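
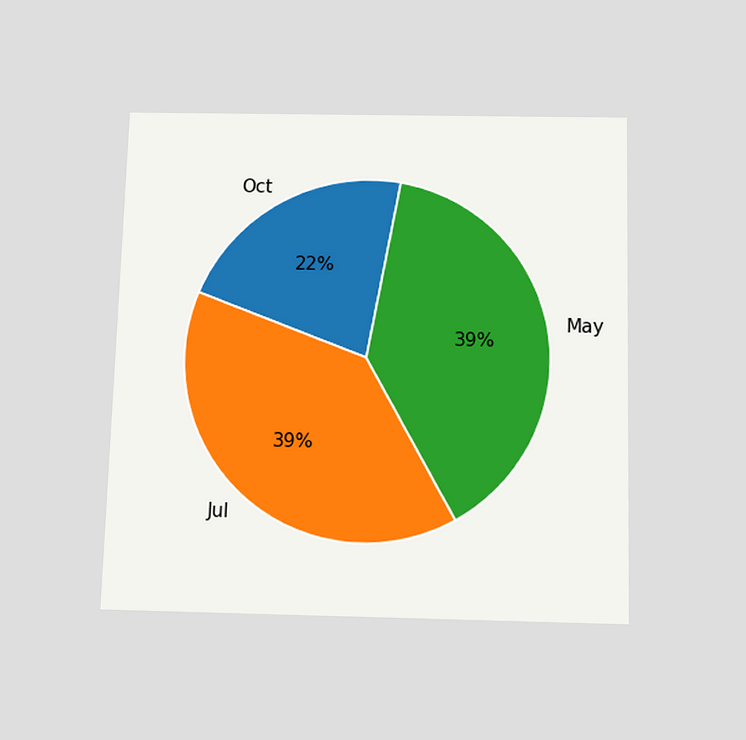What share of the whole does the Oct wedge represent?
22%

The chart is viewed slightly from below. The Oct slice takes up 22% of the pie.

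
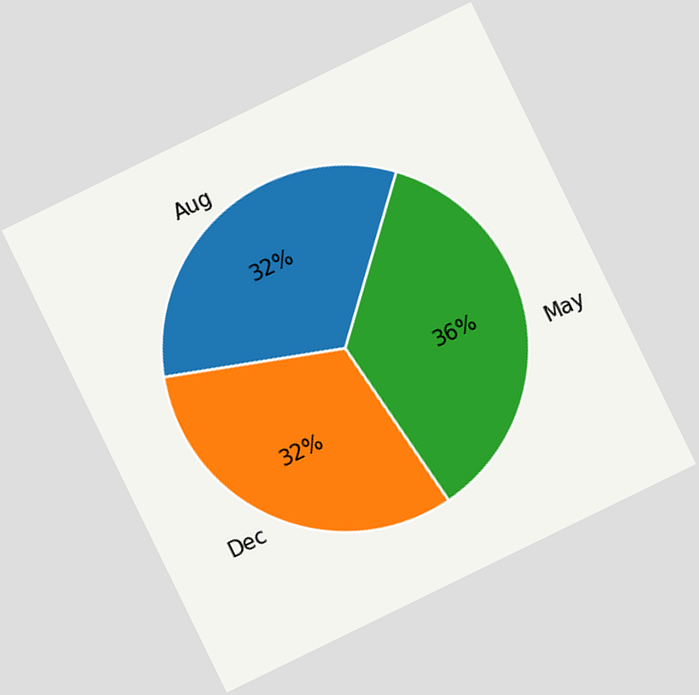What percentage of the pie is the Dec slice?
32%

The chart is tilted about 26° counter-clockwise. The Dec slice takes up 32% of the pie.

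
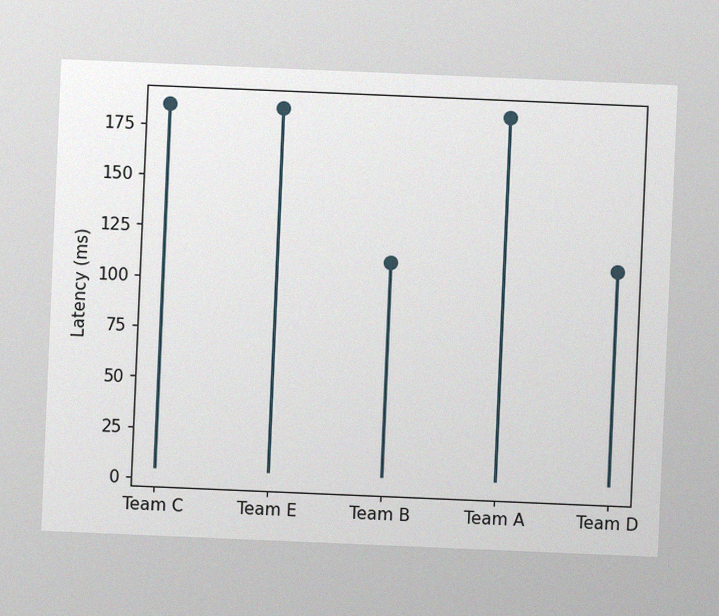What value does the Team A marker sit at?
The chart is tilted about 2° clockwise, with some photo noise. The Team A marker sits at 185ms.

185ms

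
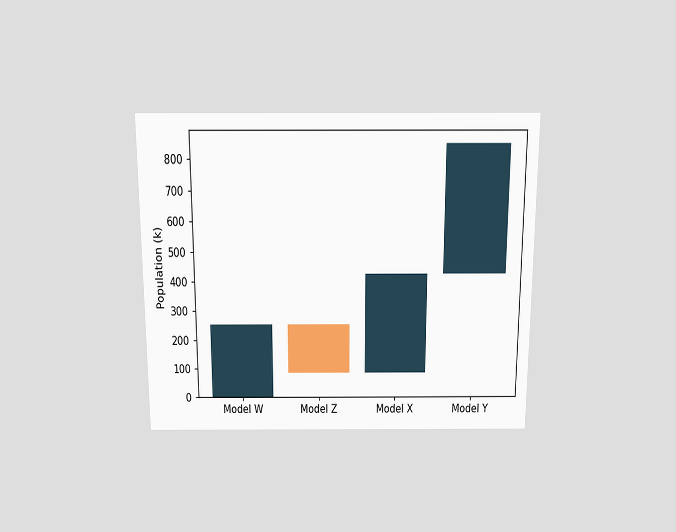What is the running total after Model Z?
The chart is viewed slightly from above. After Model Z the running total reaches 85k.

85k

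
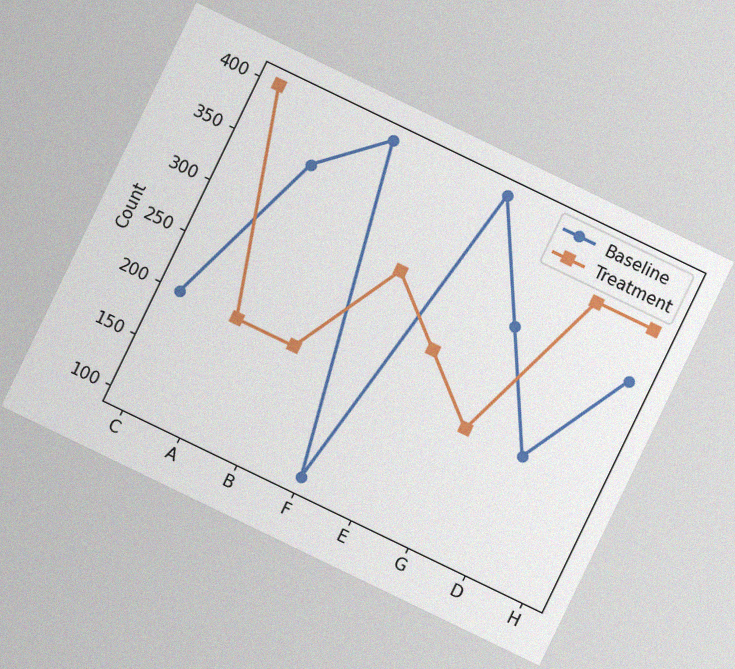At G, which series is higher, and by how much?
Baseline, by 100

The chart is tilted about 26° clockwise, with some photo noise. At G, Baseline sits above the other line by 100.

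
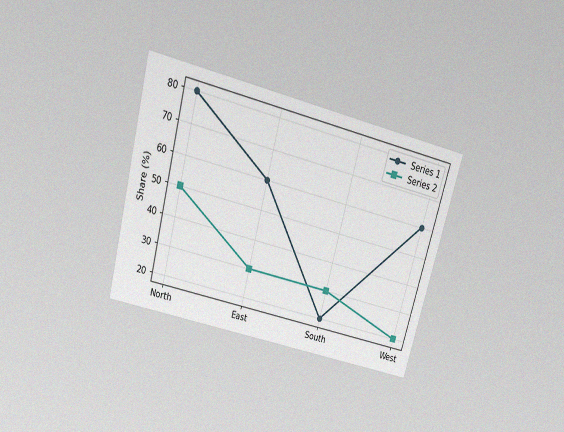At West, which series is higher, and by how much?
The chart is tilted about 15° clockwise and viewed slightly from above, with some photo noise. At West, Series 1 sits above the other line by 40%.

Series 1, by 40%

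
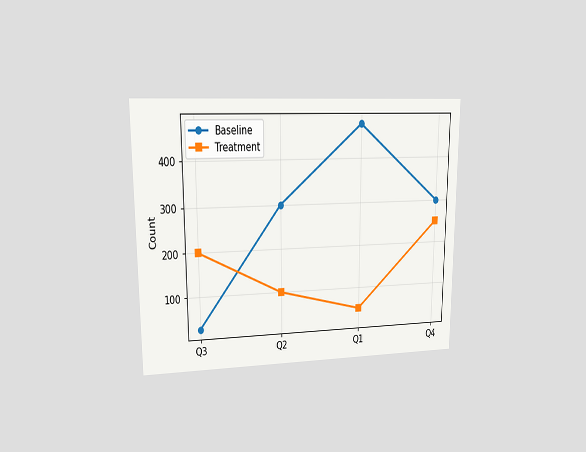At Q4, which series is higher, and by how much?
The chart is viewed at a slight angle. At Q4, Baseline sits above the other line by 50.

Baseline, by 50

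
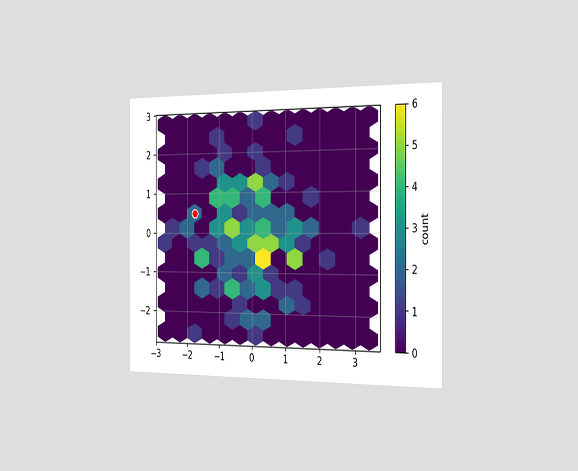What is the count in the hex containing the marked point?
The chart is viewed slightly from the right. The marked hex reads 2 on the colorbar.

2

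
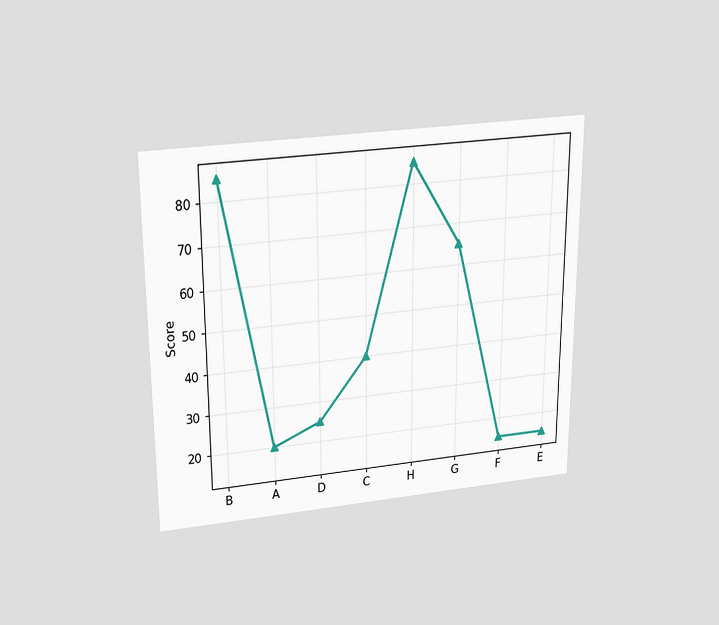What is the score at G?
The chart is viewed slightly from above. At G, the line is at 65.

65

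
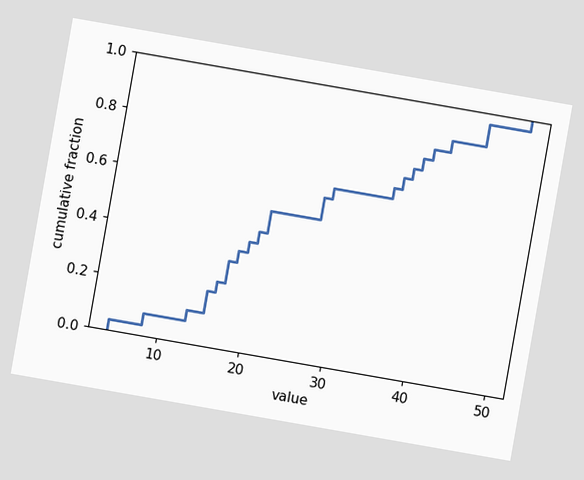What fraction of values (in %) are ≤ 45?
96%

The chart is tilted about 10° clockwise. At x=45 the ECDF step is at 96%.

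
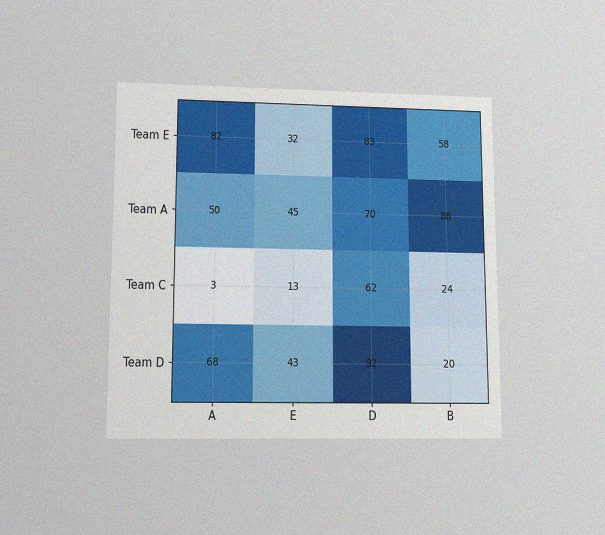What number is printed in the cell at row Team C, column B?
The chart is viewed at a slight angle, with some photo noise. The (Team C, B) cell reads 24.

24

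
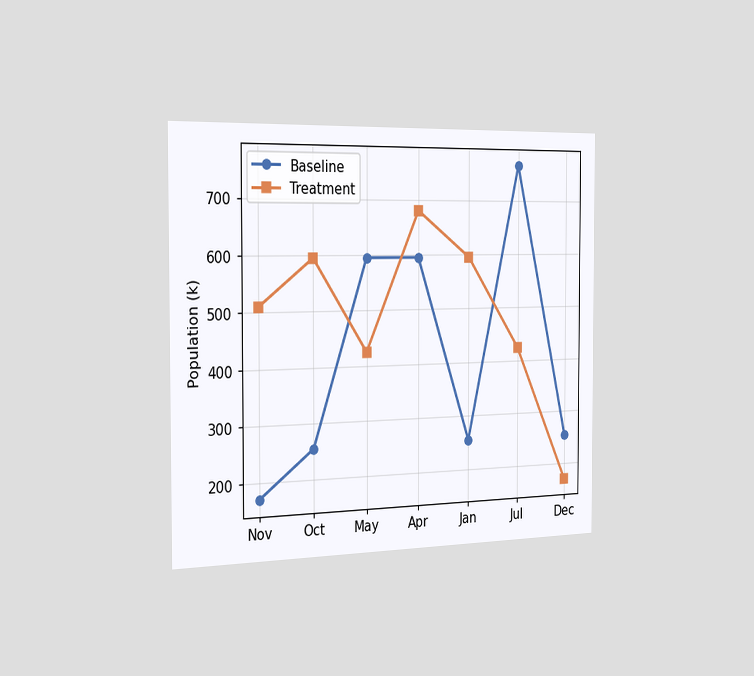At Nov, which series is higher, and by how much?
Treatment, by 340k

The chart is viewed slightly from the left. At Nov, Treatment sits above the other line by 340k.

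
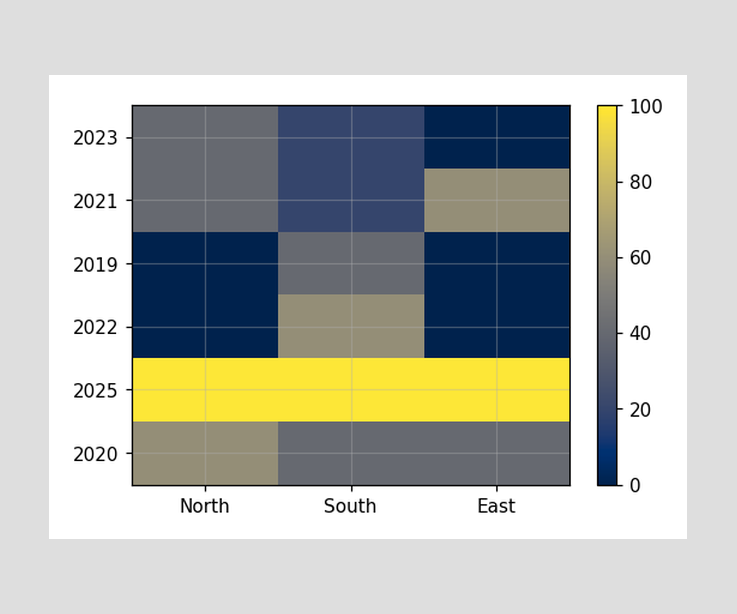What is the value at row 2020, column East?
Matching cell (2020, East) against the colorbar gives 40.

40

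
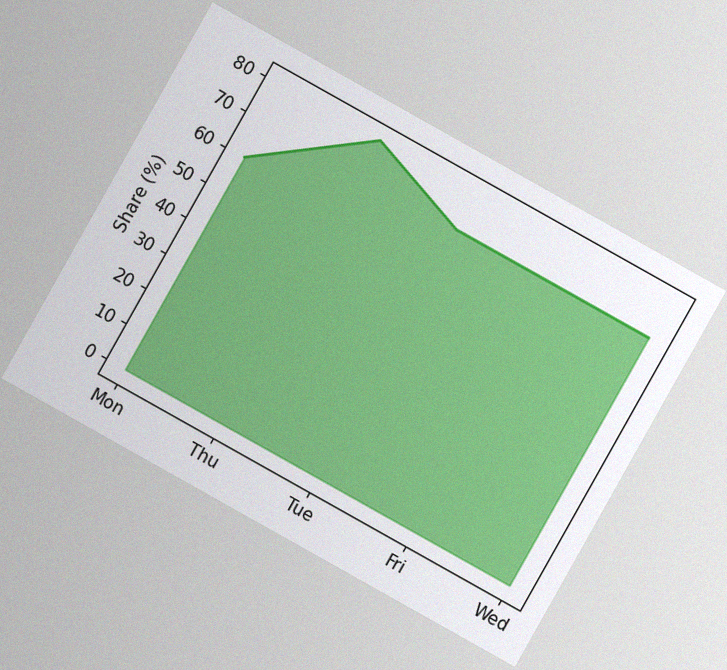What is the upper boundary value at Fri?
The chart is tilted about 29° clockwise, with some photo noise. At Fri the upper boundary is at 70%.

70%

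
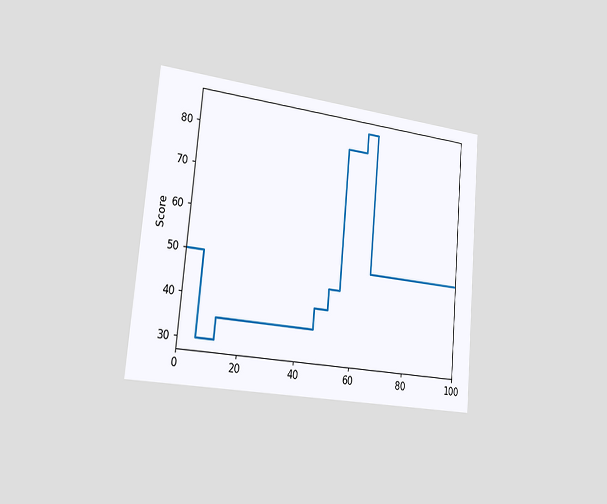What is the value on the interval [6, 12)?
30

The chart is tilted about 5° clockwise and viewed slightly from the left. On [6, 12) the step sits at 30.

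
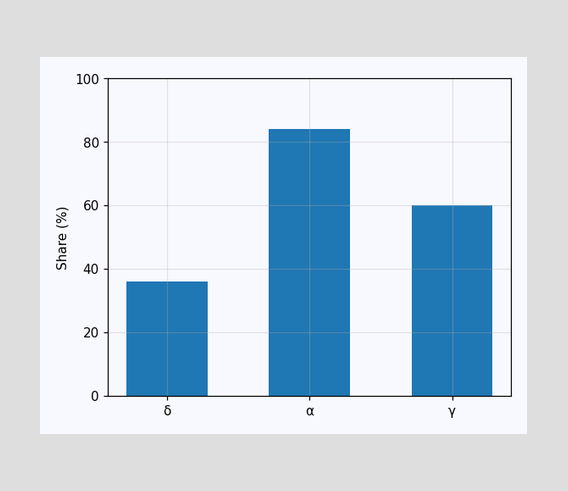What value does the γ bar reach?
60%

Reading along the chart's y-axis, the γ bar reaches 60%.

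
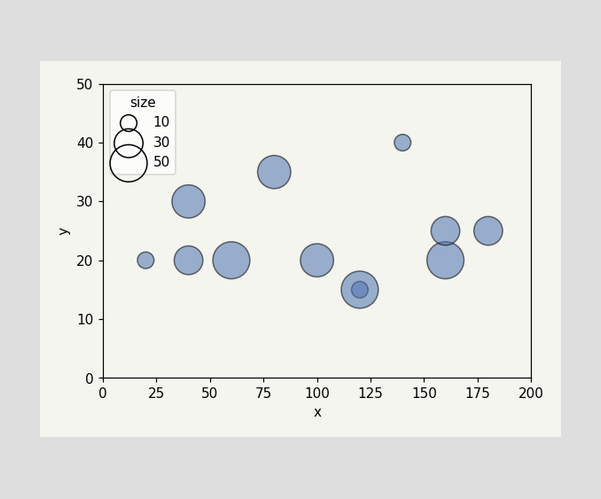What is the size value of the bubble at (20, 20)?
10

Matching the bubble at (20, 20) against the size legend gives 10.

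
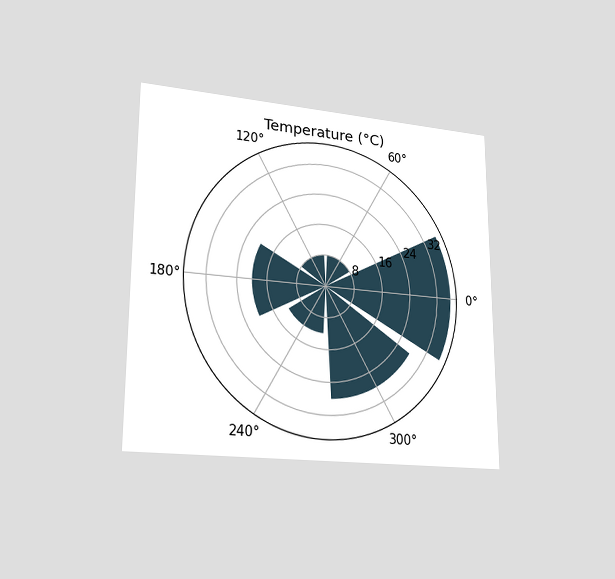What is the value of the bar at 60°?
8°C

The chart is viewed at a slight angle. The bar at 60° reaches 8°C on the radial axis.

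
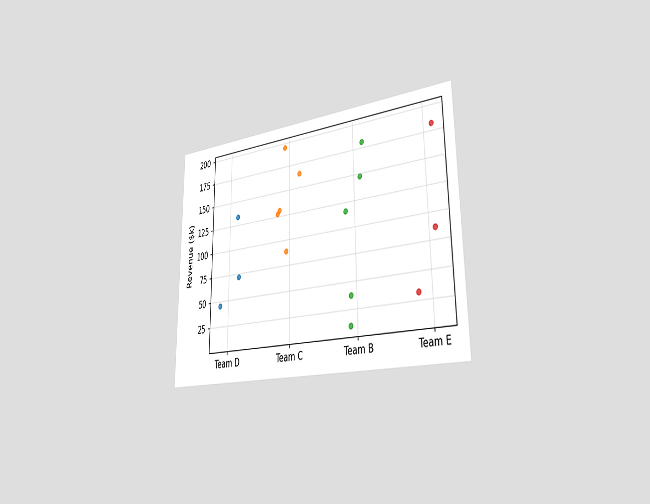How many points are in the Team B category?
The chart is viewed slightly from the right. Counting the markers in the Team B column gives 5.

5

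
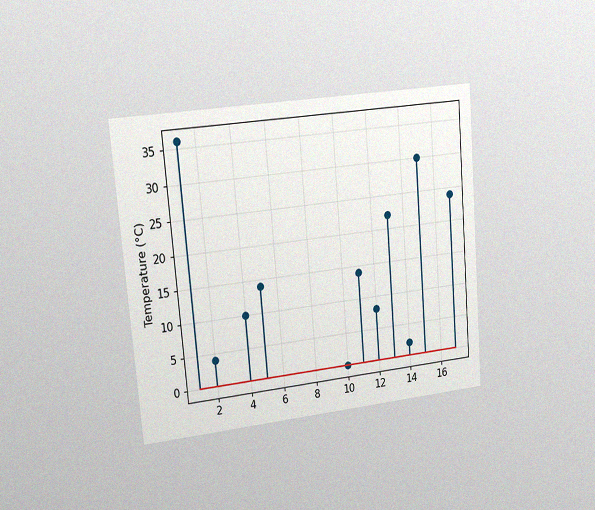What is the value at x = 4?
The chart is tilted about 5° counter-clockwise and viewed slightly from the left, with some photo noise. The stem at x=4 reaches 10°C.

10°C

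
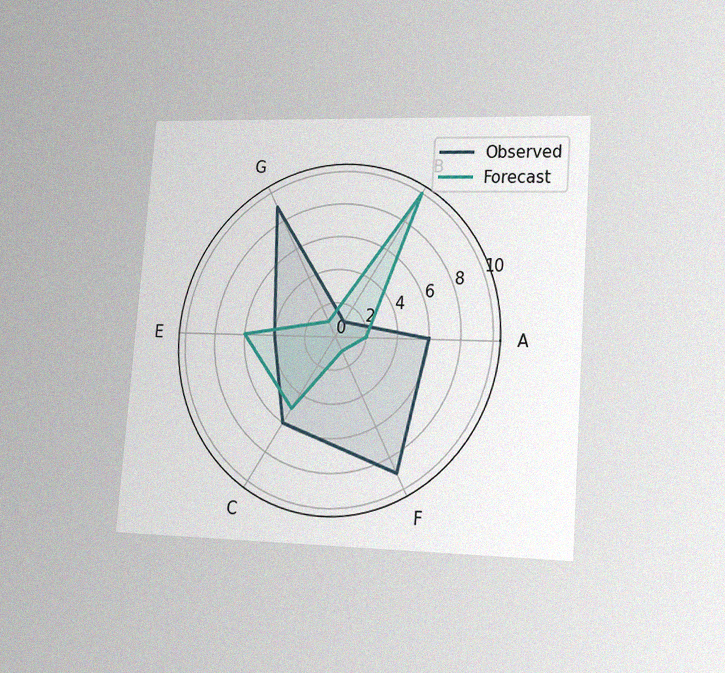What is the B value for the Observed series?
1

The chart is tilted about 4° clockwise and viewed at a slight angle, with some photo noise. On the B axis, Observed reaches 1.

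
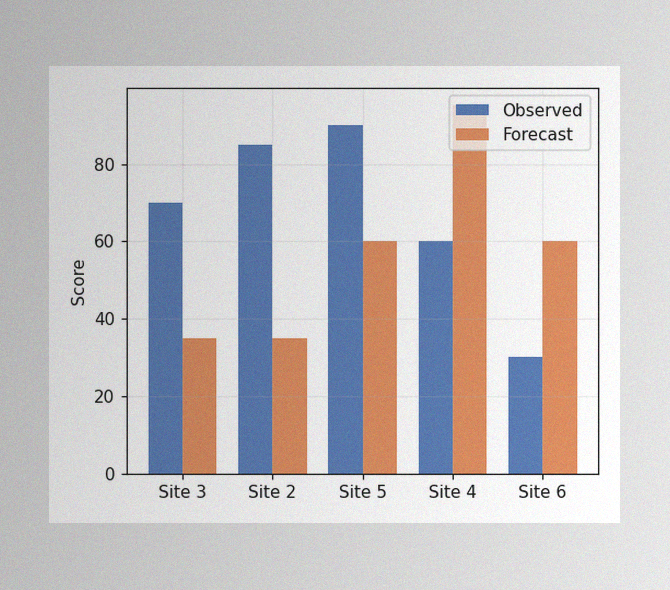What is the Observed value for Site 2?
The image has some photo noise and uneven lighting. The Observed bar at Site 2 reaches 85 on the y-axis.

85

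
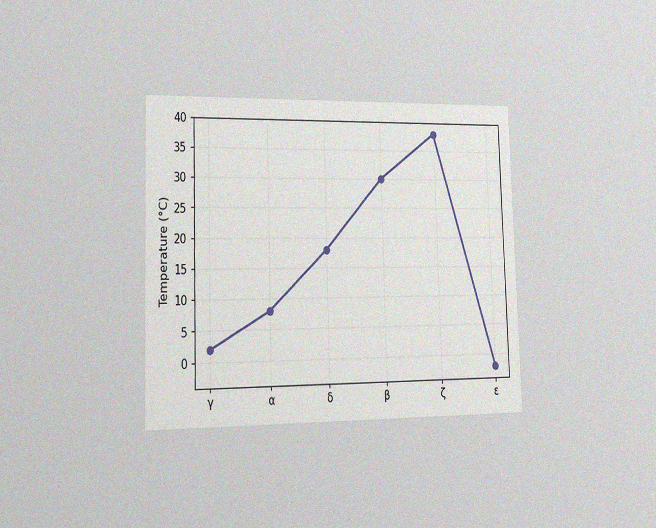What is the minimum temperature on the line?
The chart is viewed slightly from the left, with some photo noise. The lowest point is at ε, and reading across to the y-axis gives -2°C.

-2°C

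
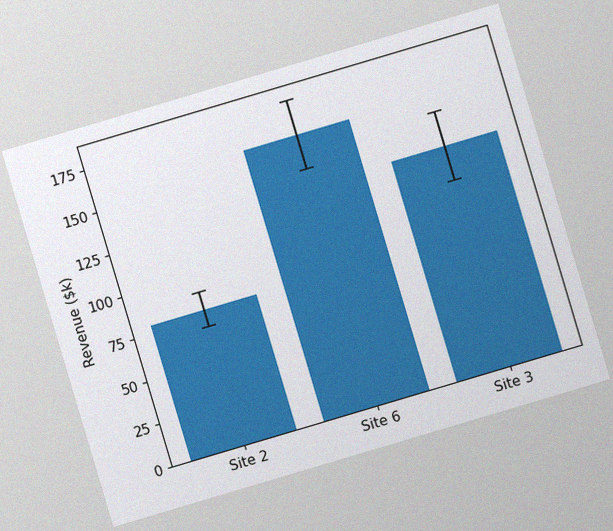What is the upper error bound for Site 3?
$150k

The chart is tilted about 17° counter-clockwise, with some photo noise. The Site 3 bar's upper whisker reaches $150k.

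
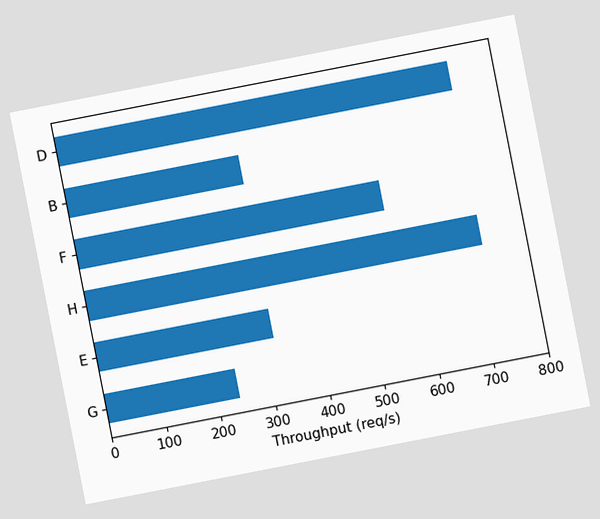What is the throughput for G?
The chart is tilted about 11° counter-clockwise. Reading along the chart's x-axis, the G bar reaches 240req/s.

240req/s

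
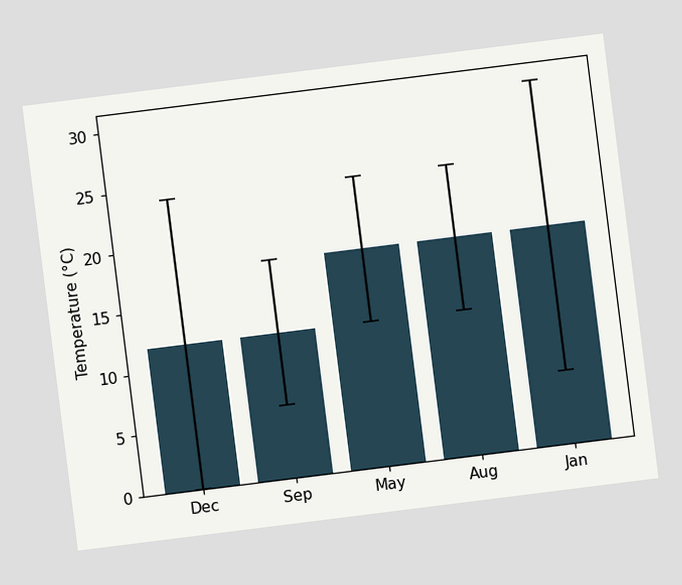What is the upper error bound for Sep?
18°C

The chart is tilted about 7° counter-clockwise. The Sep bar's upper whisker reaches 18°C.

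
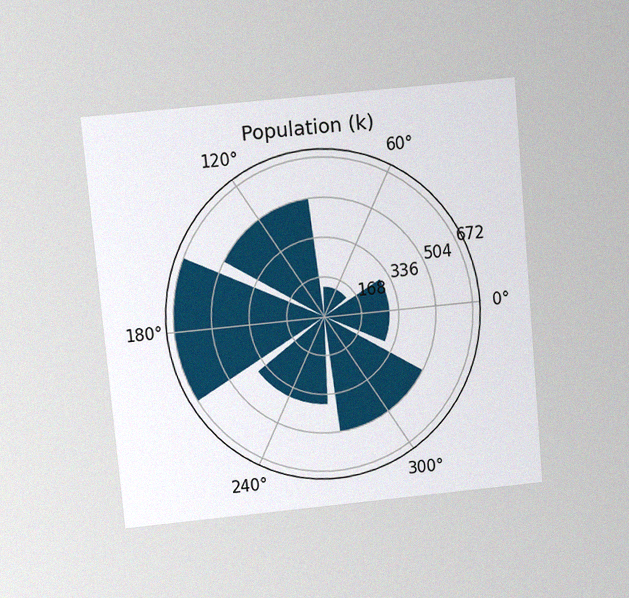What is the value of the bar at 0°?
The chart is tilted about 5° counter-clockwise and viewed at a slight angle, with some photo noise. The bar at 0° reaches 294k on the radial axis.

294k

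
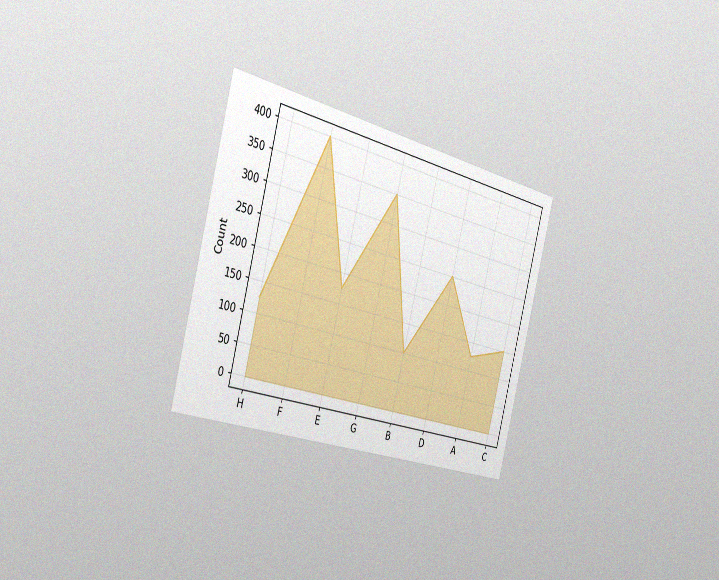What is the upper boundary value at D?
The chart is tilted about 15° clockwise and viewed slightly from the left, with some photo noise. At D the upper boundary is at 250.

250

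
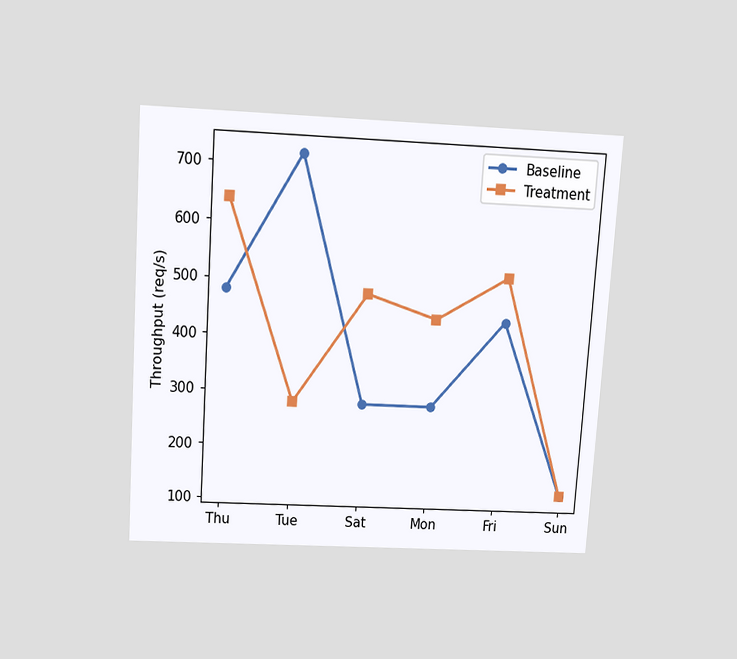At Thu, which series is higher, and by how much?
Treatment, by 160req/s

The chart is tilted about 4° clockwise and viewed slightly from above. At Thu, Treatment sits above the other line by 160req/s.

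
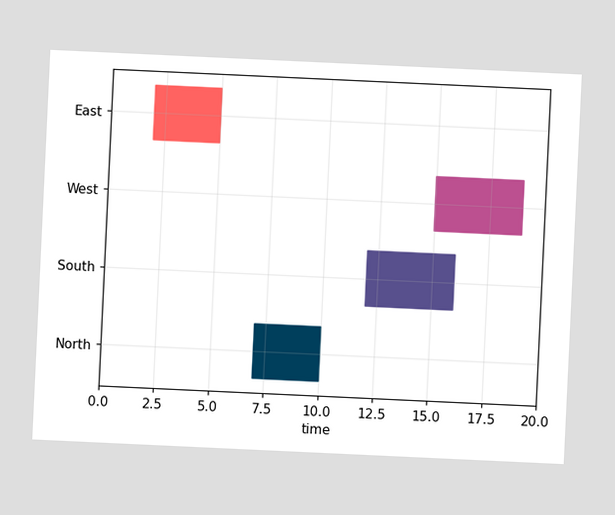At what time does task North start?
The chart is tilted about 3° clockwise. The North bar begins at t=7.

7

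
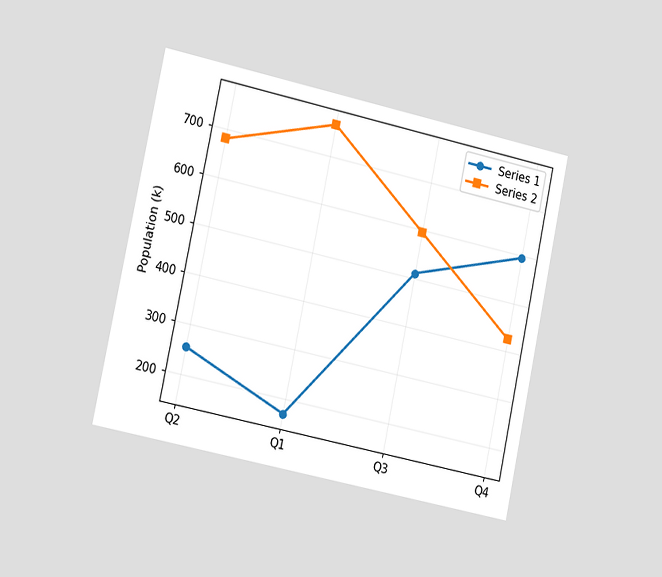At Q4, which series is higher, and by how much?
Series 1, by 170k

The chart is tilted about 12° clockwise and viewed slightly from the left. At Q4, Series 1 sits above the other line by 170k.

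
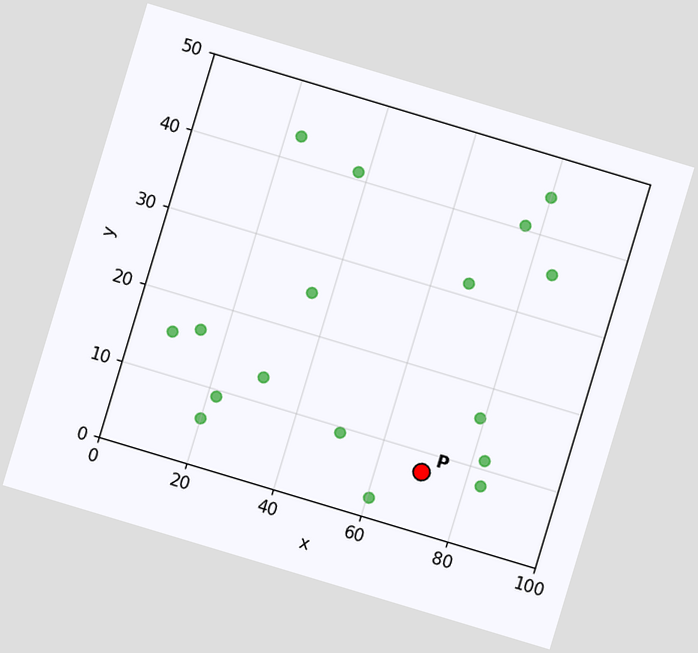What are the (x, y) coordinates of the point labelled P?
(70, 7.5)

The chart is tilted about 17° clockwise. Following the gridlines from P to each axis, P sits at (70, 7.5).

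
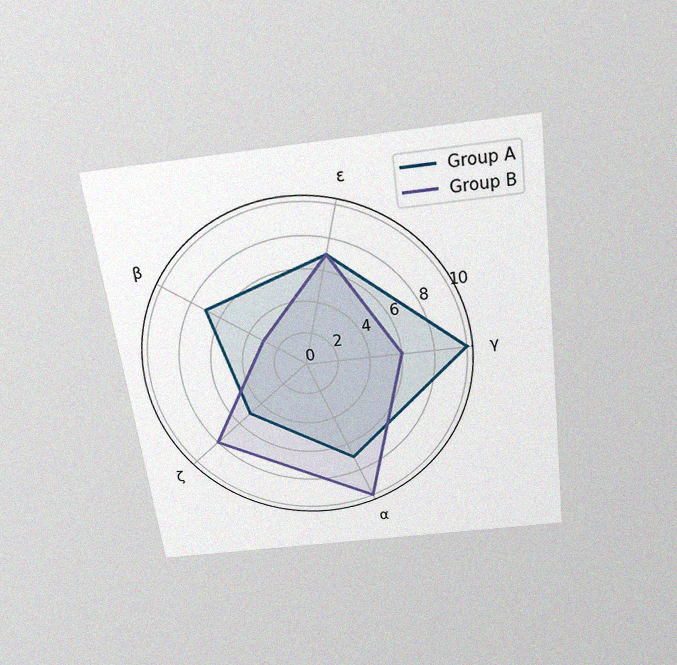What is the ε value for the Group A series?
7

The chart is tilted about 8° counter-clockwise and viewed slightly from above, with some photo noise. On the ε axis, Group A reaches 7.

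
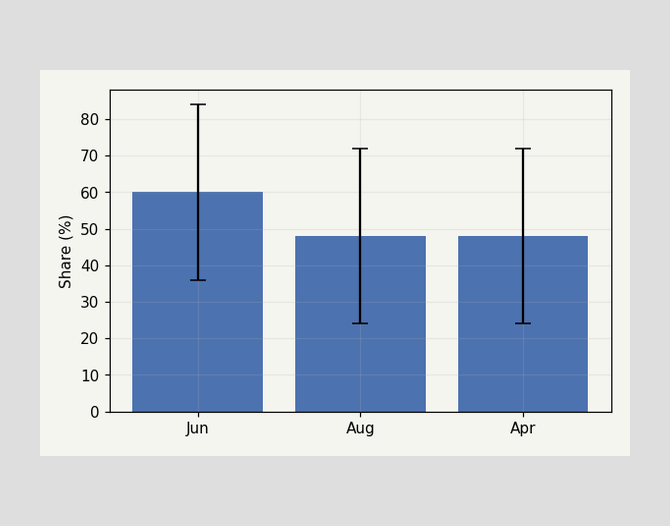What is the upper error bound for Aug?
72%

The Aug bar's upper whisker reaches 72%.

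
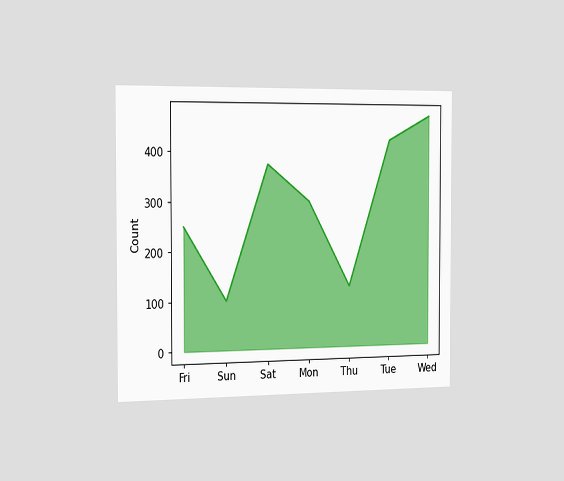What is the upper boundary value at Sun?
The chart is viewed slightly from the left. At Sun the upper boundary is at 100.

100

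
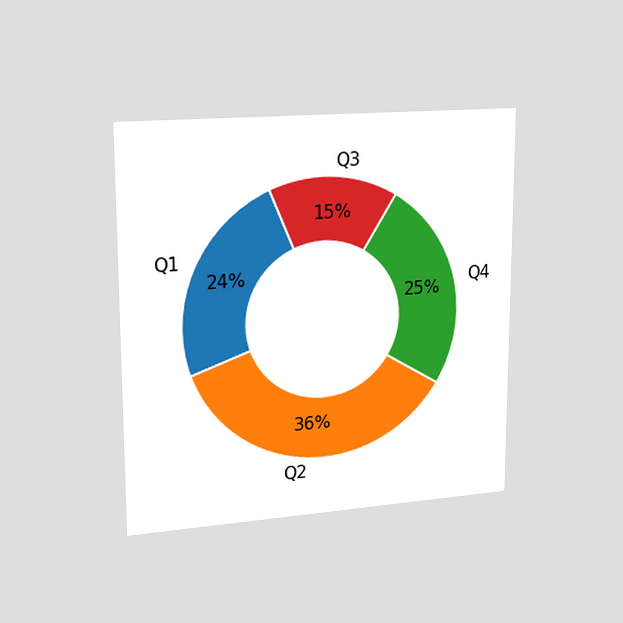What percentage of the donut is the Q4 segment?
25%

The chart is viewed slightly from the left. The Q4 segment takes up 25% of the ring.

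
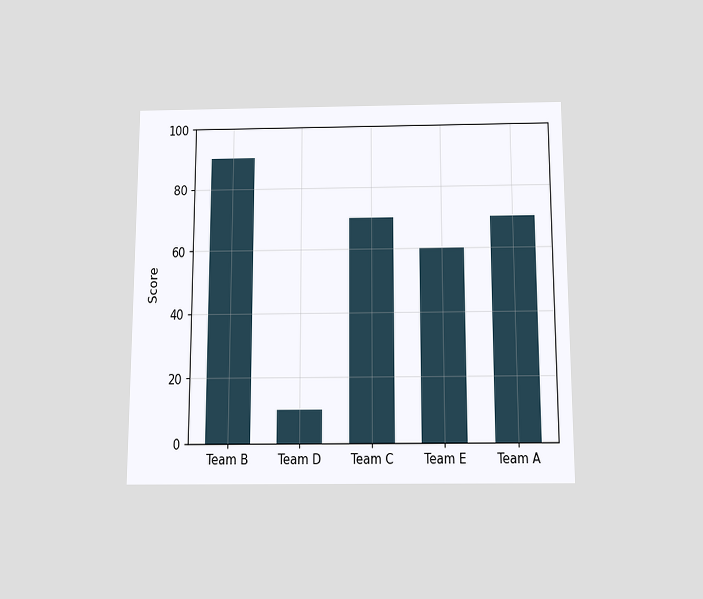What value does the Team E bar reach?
The chart is viewed slightly from below. Reading along the chart's y-axis, the Team E bar reaches 60.

60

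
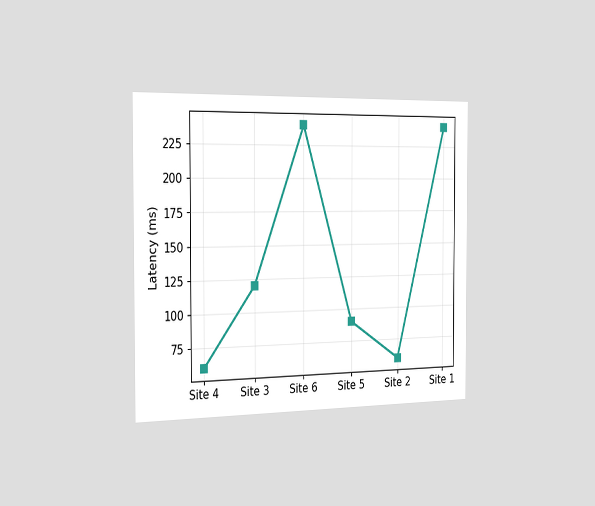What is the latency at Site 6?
240ms

The chart is viewed slightly from the left. At Site 6, the line is at 240ms.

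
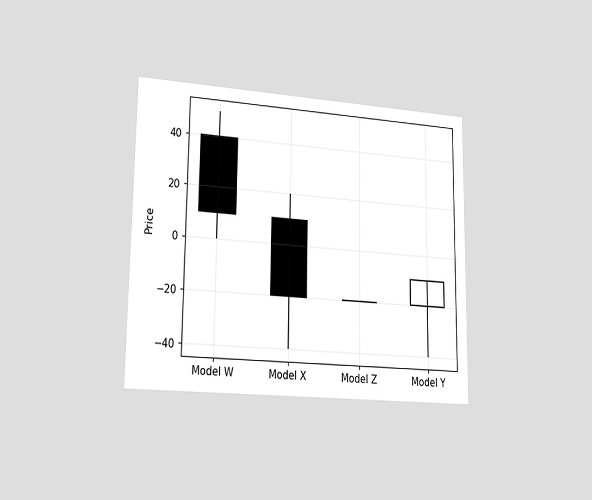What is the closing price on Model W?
The chart is viewed slightly from the left. The Model W candle closes at 10.

10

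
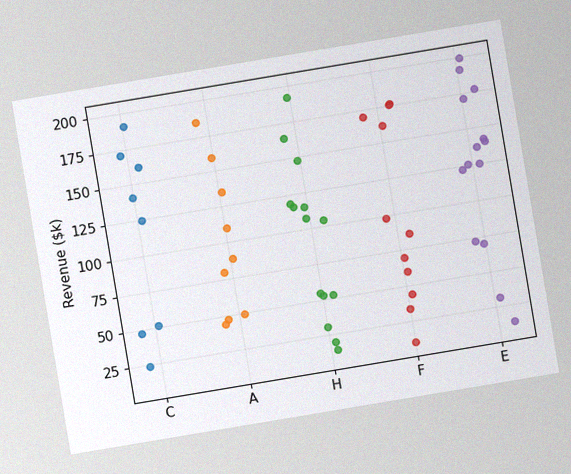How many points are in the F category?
The chart is tilted about 10° counter-clockwise, with some photo noise. Counting the markers in the F column gives 11.

11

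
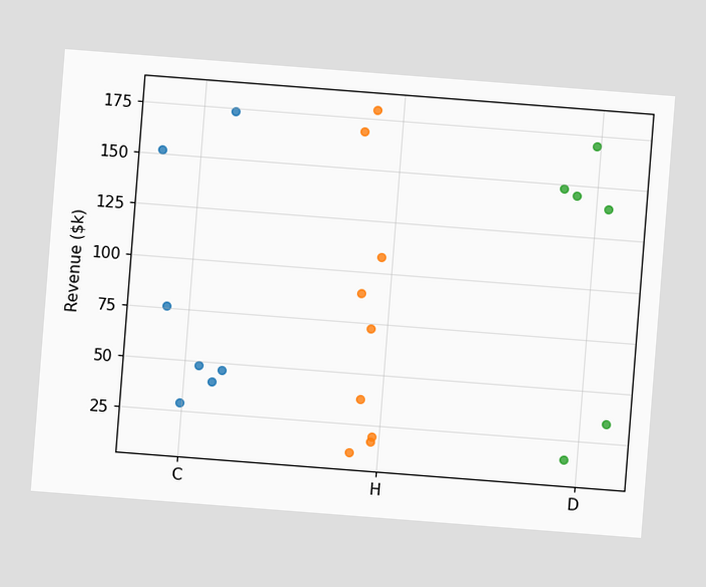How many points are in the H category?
The chart is tilted about 4° clockwise. Counting the markers in the H column gives 9.

9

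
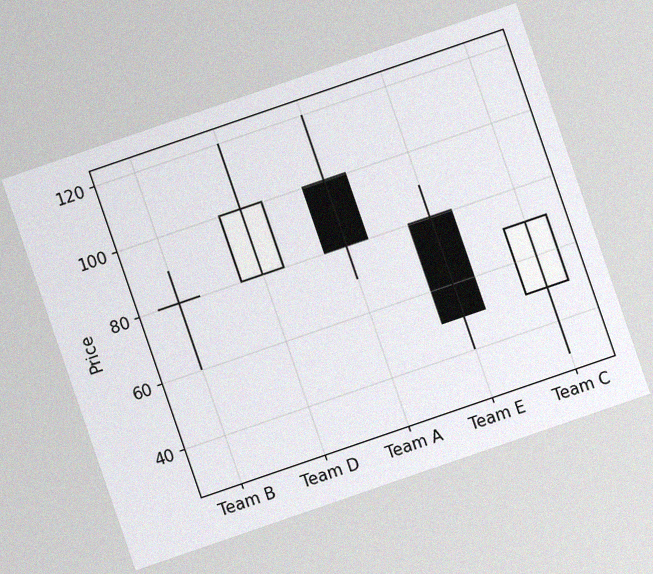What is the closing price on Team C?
The chart is tilted about 19° counter-clockwise, with some photo noise. The Team C candle closes at 70.

70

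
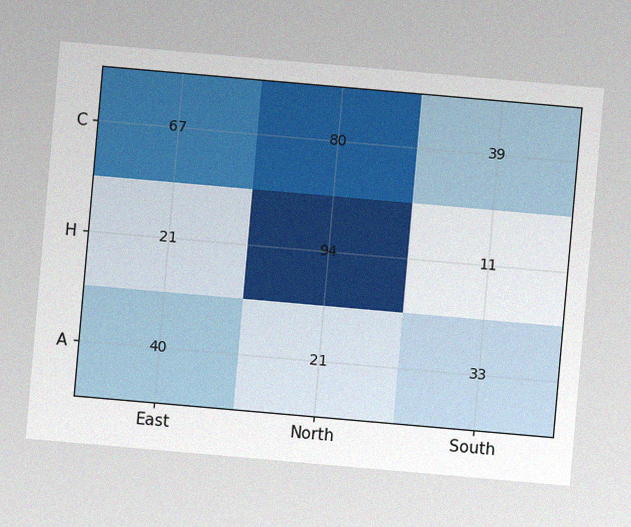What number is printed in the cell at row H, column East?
21

The chart is tilted about 5° clockwise, with some photo noise. The (H, East) cell reads 21.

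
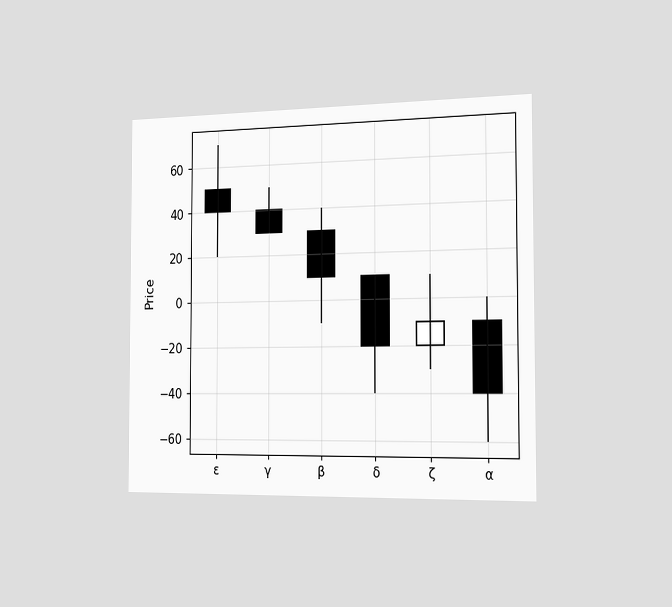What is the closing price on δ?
The chart is viewed slightly from the right. The δ candle closes at -20.

-20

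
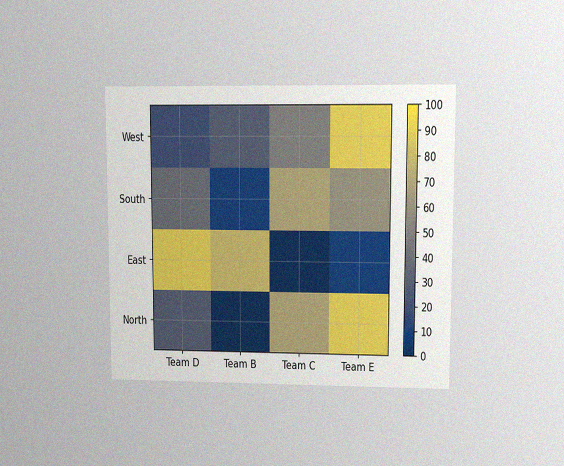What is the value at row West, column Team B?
30

The chart is viewed at a slight angle, with some photo noise. Matching cell (West, Team B) against the colorbar gives 30.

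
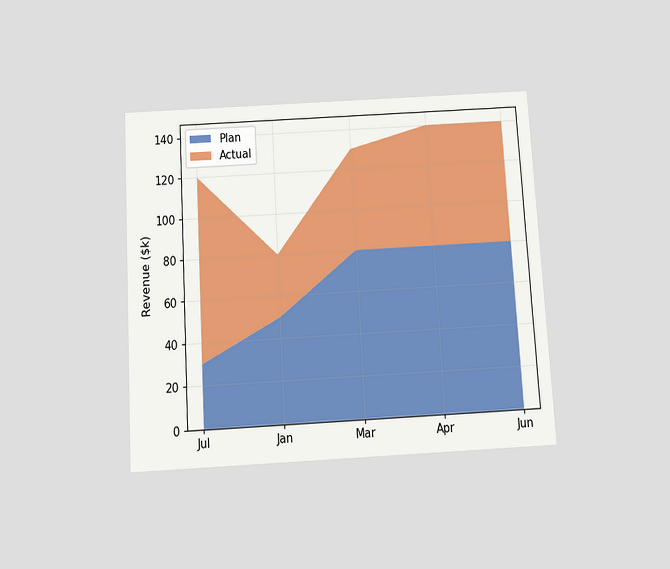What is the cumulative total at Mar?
The chart is tilted about 3° counter-clockwise and viewed slightly from below. The stacked total at Mar reaches $130k.

$130k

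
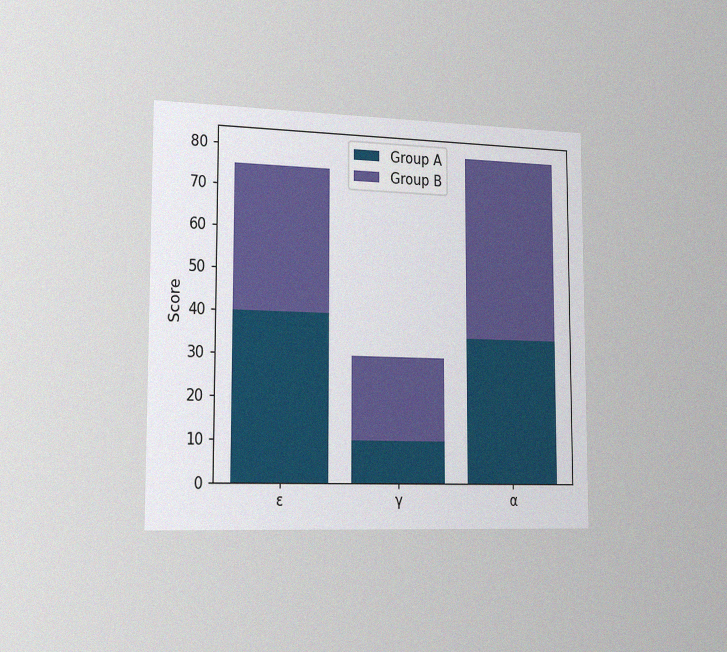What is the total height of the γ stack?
30

The chart is viewed slightly from the left, with some photo noise. The γ stack's top reaches 30 on the y-axis.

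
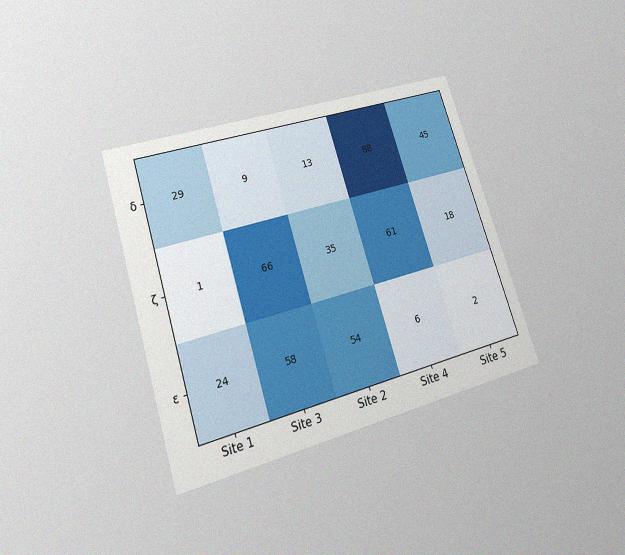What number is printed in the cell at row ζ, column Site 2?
35

The chart is tilted about 17° counter-clockwise and viewed at a slight angle, with some photo noise. The (ζ, Site 2) cell reads 35.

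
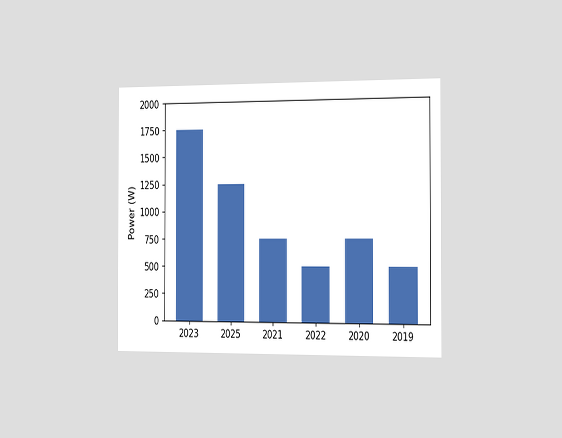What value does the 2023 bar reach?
1750W

The chart is viewed slightly from the right. Reading along the chart's y-axis, the 2023 bar reaches 1750W.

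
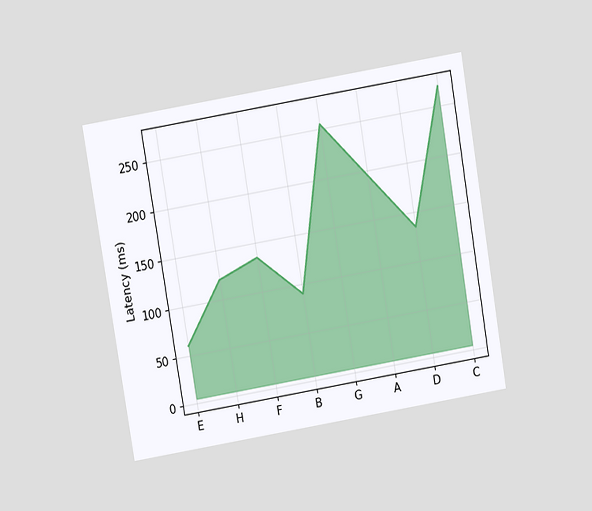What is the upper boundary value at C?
270ms

The chart is tilted about 9° counter-clockwise and viewed slightly from above. At C the upper boundary is at 270ms.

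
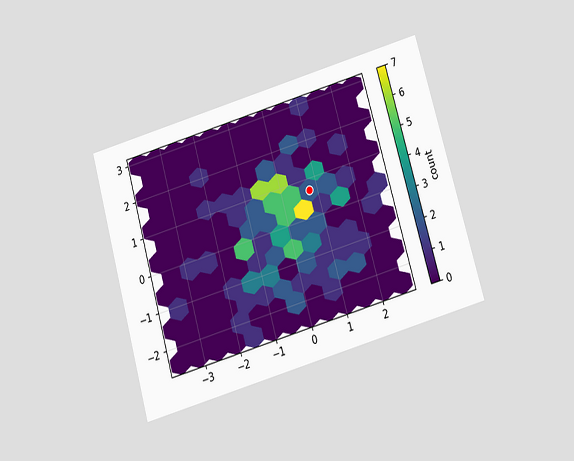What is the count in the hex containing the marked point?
The chart is tilted about 16° counter-clockwise and viewed slightly from below. The marked hex reads 2 on the colorbar.

2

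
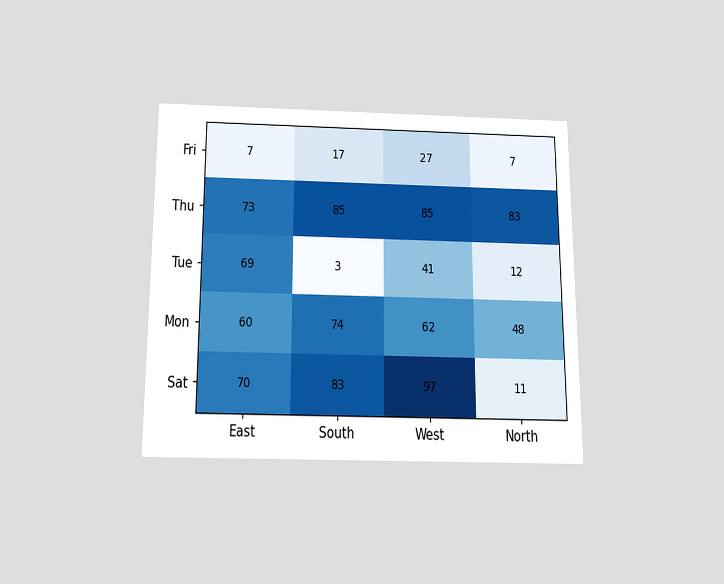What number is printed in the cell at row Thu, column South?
The chart is viewed slightly from below. The (Thu, South) cell reads 85.

85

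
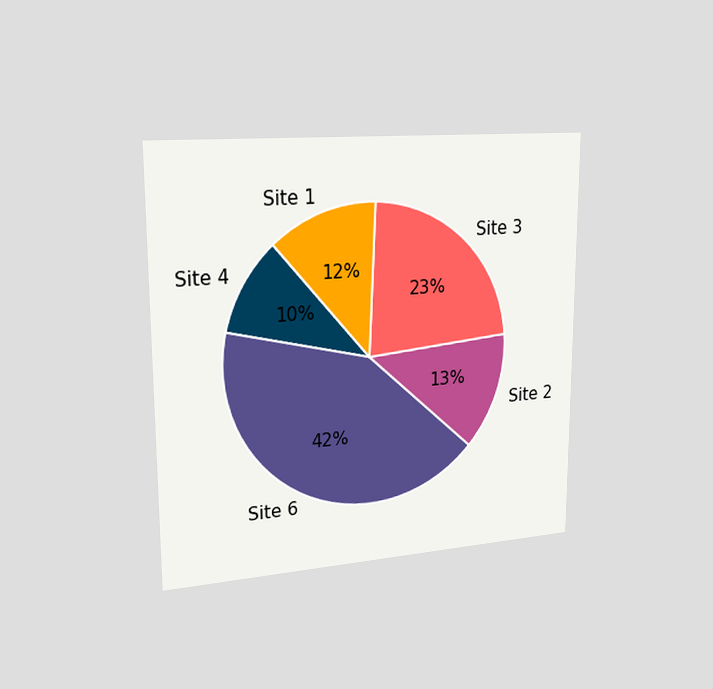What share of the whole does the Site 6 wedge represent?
42%

The chart is viewed slightly from the left. The Site 6 slice takes up 42% of the pie.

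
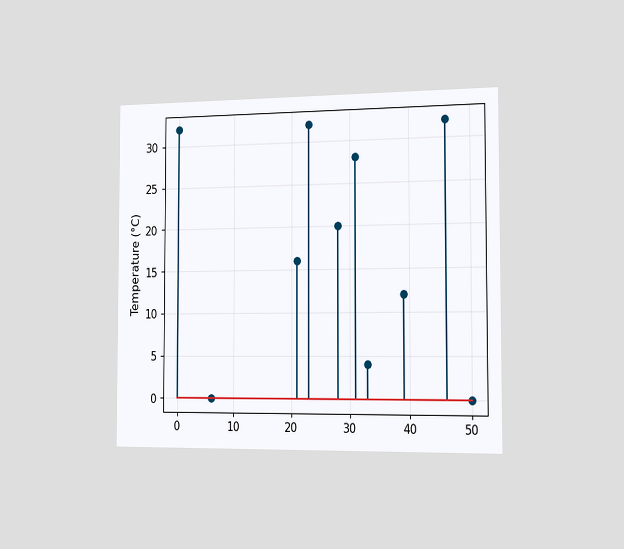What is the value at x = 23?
The chart is viewed slightly from the right. The stem at x=23 reaches 32°C.

32°C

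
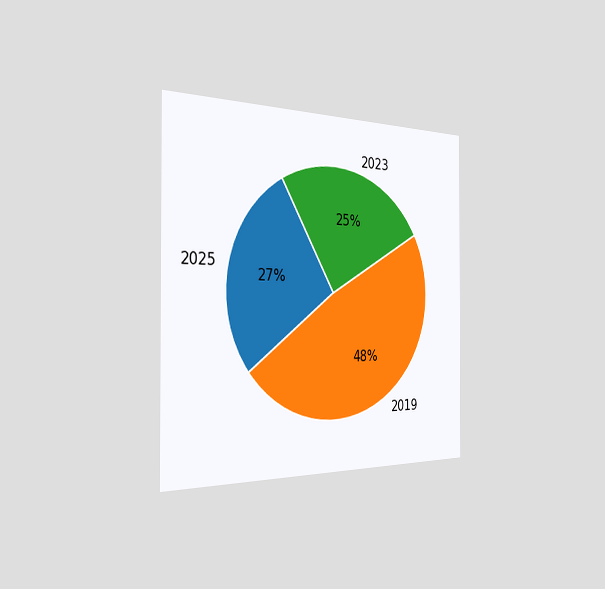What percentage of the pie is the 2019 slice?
48%

The chart is viewed slightly from the left. The 2019 slice takes up 48% of the pie.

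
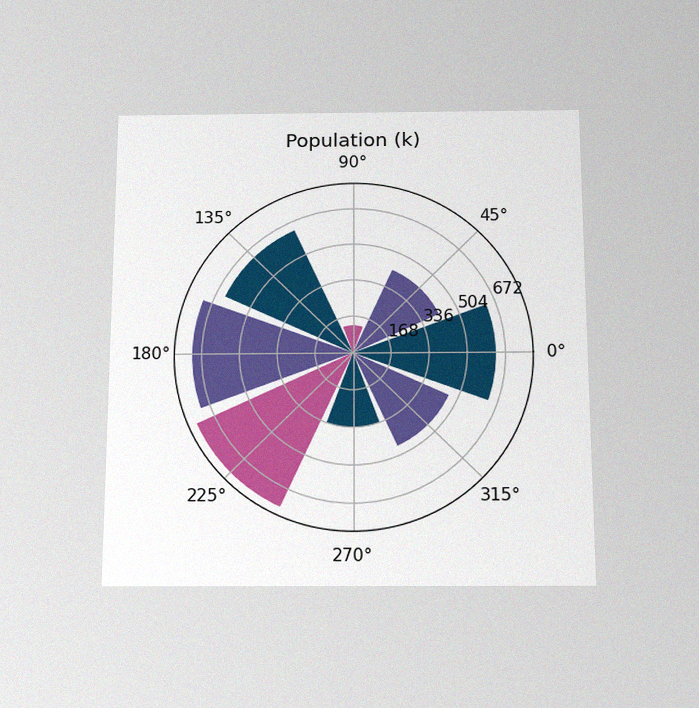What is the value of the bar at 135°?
630k

The chart is viewed slightly from below, with some photo noise. The bar at 135° reaches 630k on the radial axis.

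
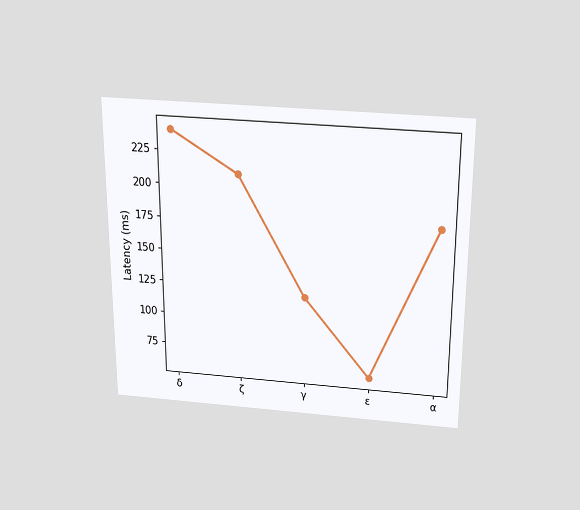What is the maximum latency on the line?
240ms

The chart is viewed slightly from above. The highest point is at δ, and reading across to the y-axis gives 240ms.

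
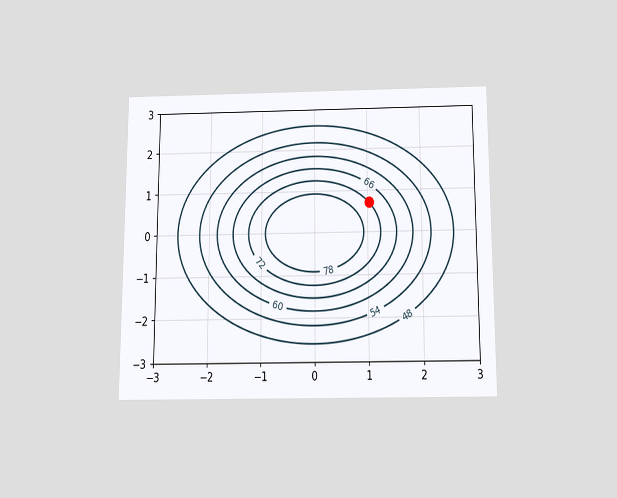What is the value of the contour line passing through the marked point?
72

The chart is viewed slightly from below. The marked point sits on the contour labelled 72.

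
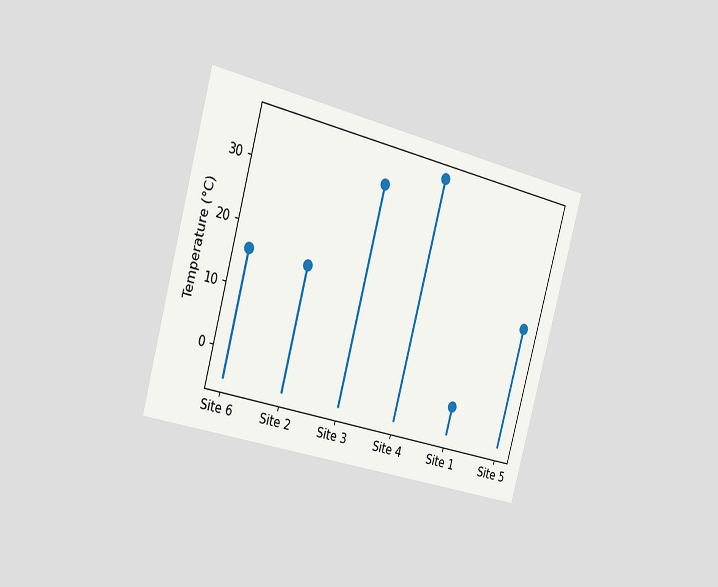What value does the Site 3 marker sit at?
32°C

The chart is tilted about 15° clockwise and viewed slightly from the left. The Site 3 marker sits at 32°C.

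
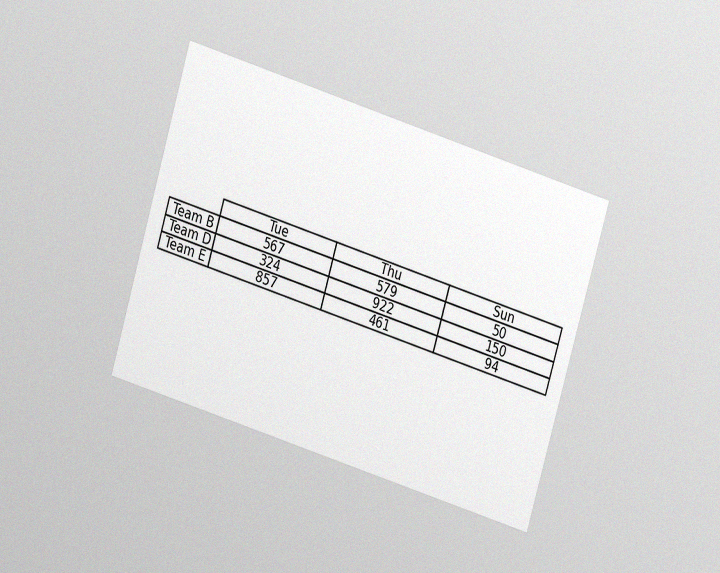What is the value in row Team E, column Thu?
461

The chart is tilted about 17° clockwise and viewed slightly from above, with some photo noise. The (Team E, Thu) cell reads 461.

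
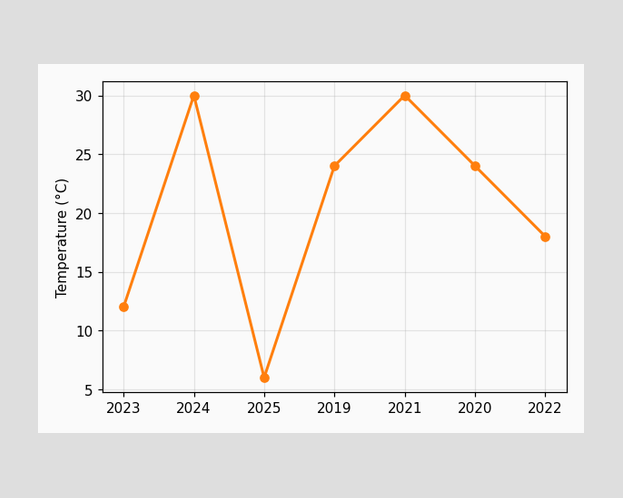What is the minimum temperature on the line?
6°C

The lowest point is at 2025, and reading across to the y-axis gives 6°C.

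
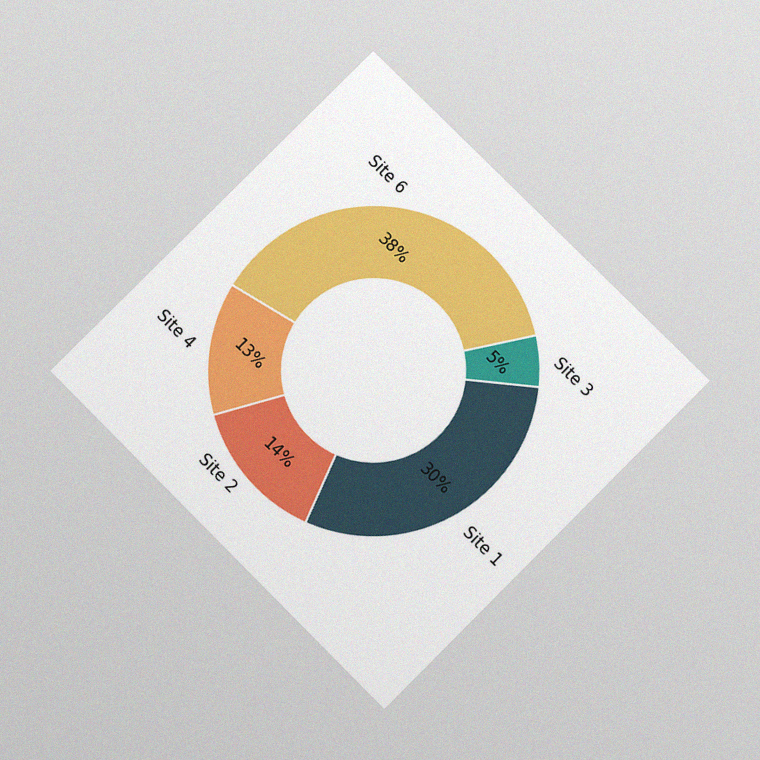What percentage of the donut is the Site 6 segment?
38%

The chart is tilted about 45° clockwise and viewed slightly from below, with some photo noise. The Site 6 segment takes up 38% of the ring.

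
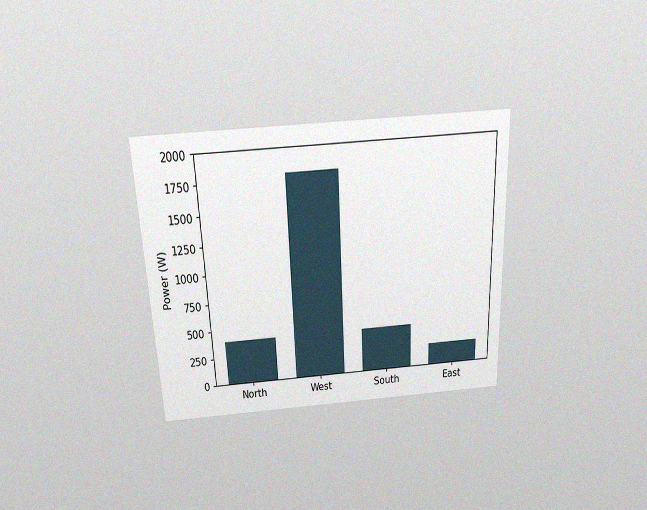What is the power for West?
The chart is tilted about 3° counter-clockwise and viewed slightly from above, with some photo noise. Reading along the chart's y-axis, the West bar reaches 1800W.

1800W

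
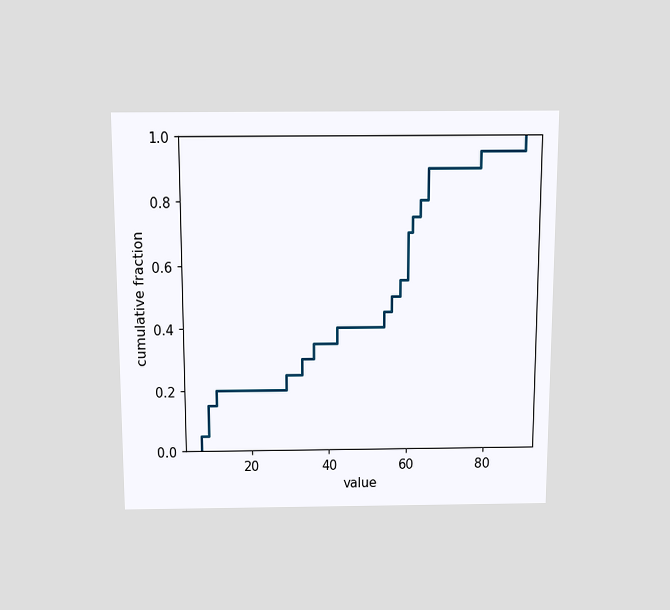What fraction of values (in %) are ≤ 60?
The chart is viewed slightly from above. At x=60 the ECDF step is at 70%.

70%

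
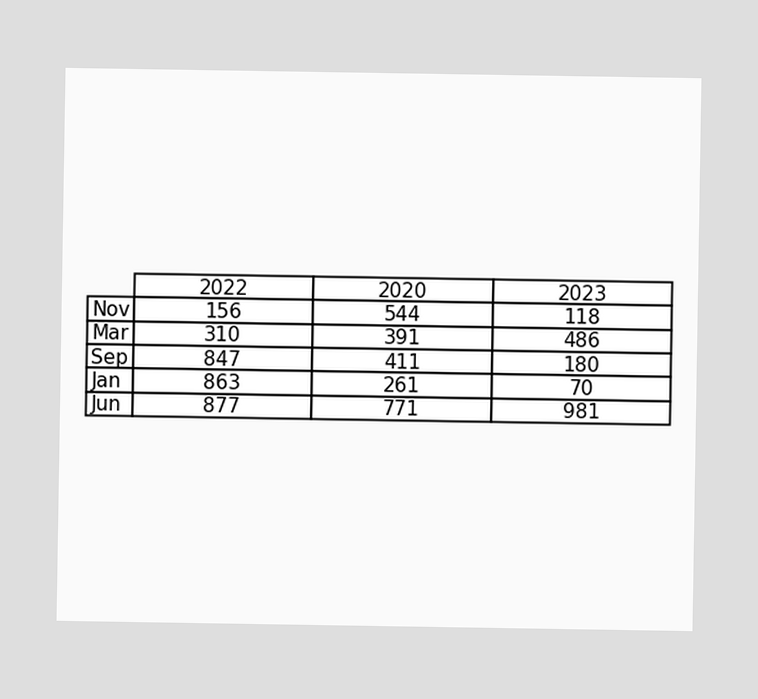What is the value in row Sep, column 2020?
411

The (Sep, 2020) cell reads 411.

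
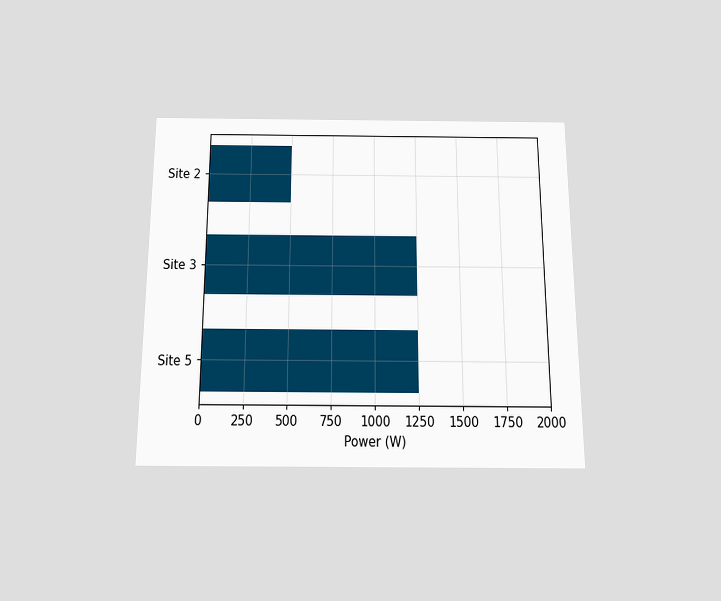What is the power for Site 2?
The chart is viewed slightly from below. Reading along the chart's x-axis, the Site 2 bar reaches 500W.

500W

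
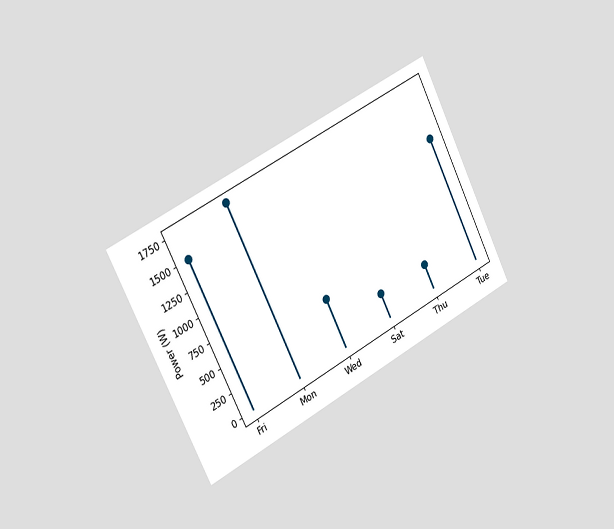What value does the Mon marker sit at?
1750W

The chart is tilted about 27° counter-clockwise and viewed slightly from the left. The Mon marker sits at 1750W.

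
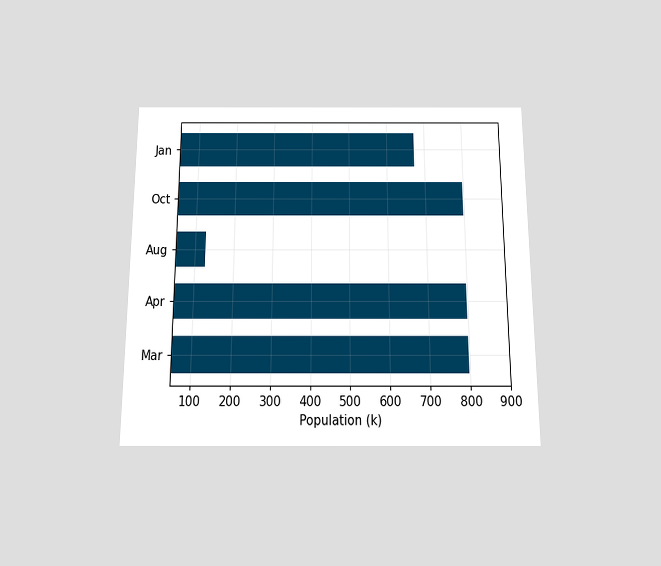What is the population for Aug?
126k

The chart is viewed slightly from below. Reading along the chart's x-axis, the Aug bar reaches 126k.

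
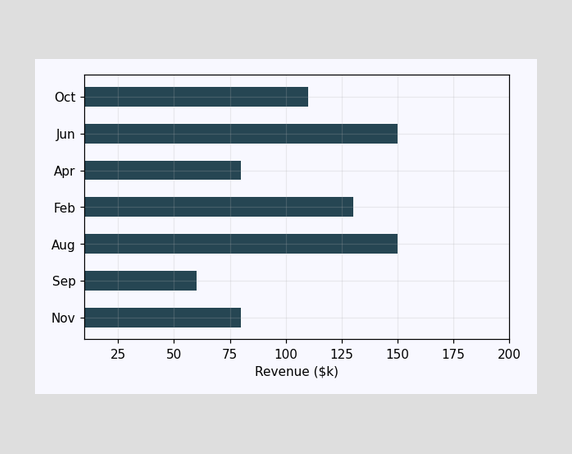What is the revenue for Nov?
$80k

Reading along the chart's x-axis, the Nov bar reaches $80k.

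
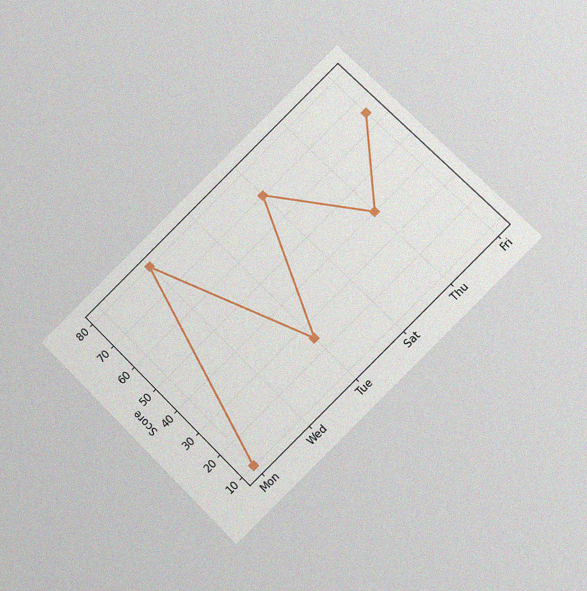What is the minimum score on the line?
The chart is tilted about 45° counter-clockwise and viewed at a slight angle, with some photo noise. The lowest point is at Mon, and reading across to the y-axis gives 10.

10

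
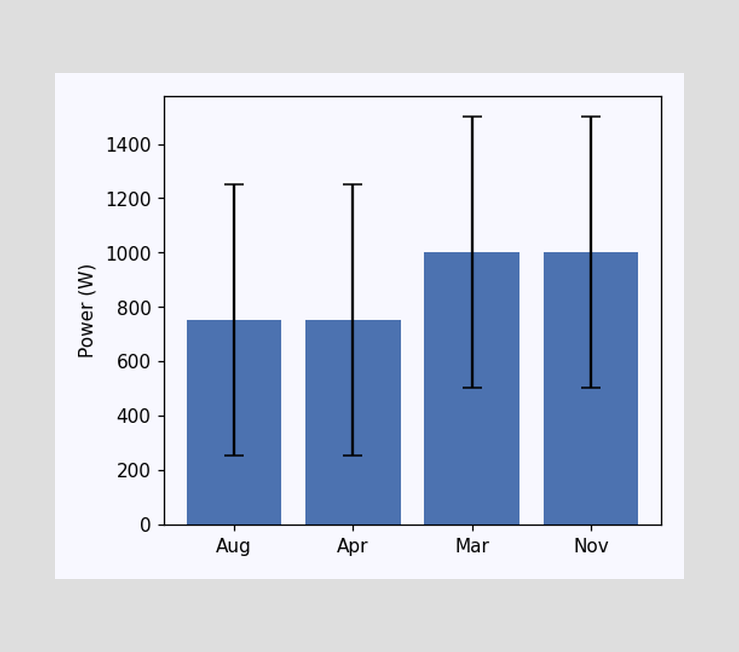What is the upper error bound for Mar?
1500W

The Mar bar's upper whisker reaches 1500W.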